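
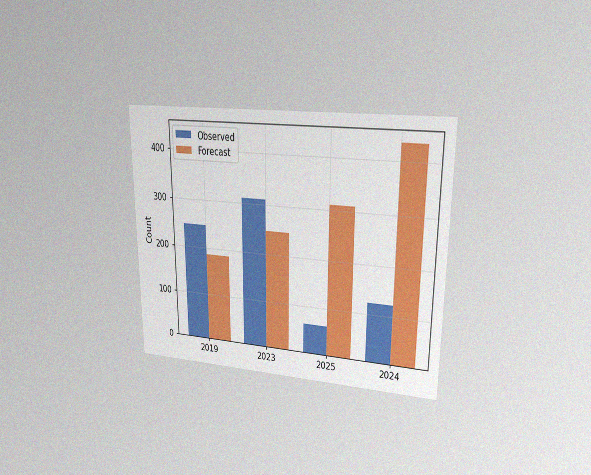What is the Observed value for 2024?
The chart is viewed at a slight angle, with some photo noise. The Observed bar at 2024 reaches 124 on the y-axis.

124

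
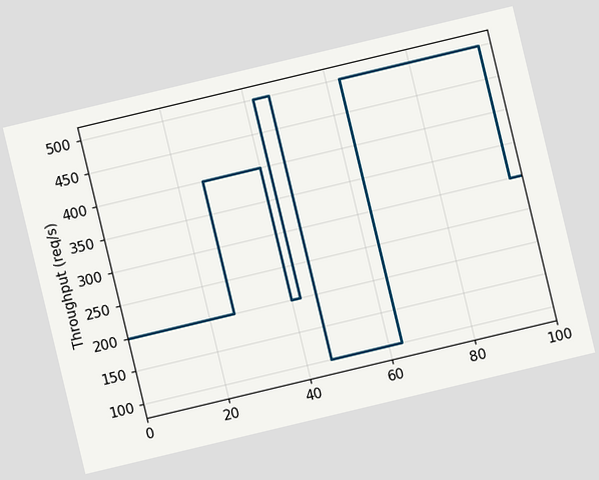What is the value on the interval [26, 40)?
The chart is tilted about 13° counter-clockwise. On [26, 40) the step sits at 400req/s.

400req/s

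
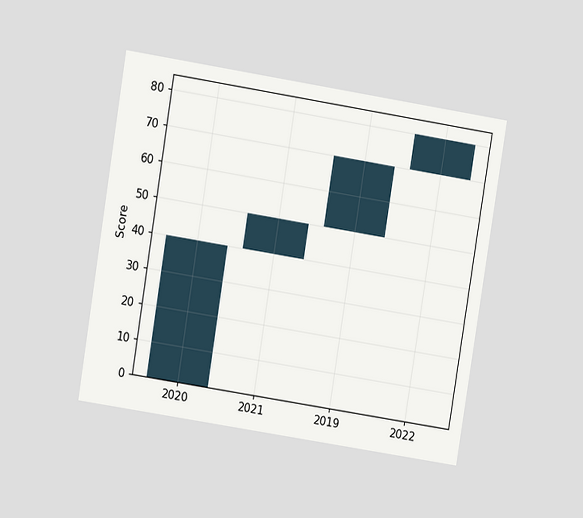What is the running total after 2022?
80

The chart is tilted about 9° clockwise and viewed at a slight angle. After 2022 the running total reaches 80.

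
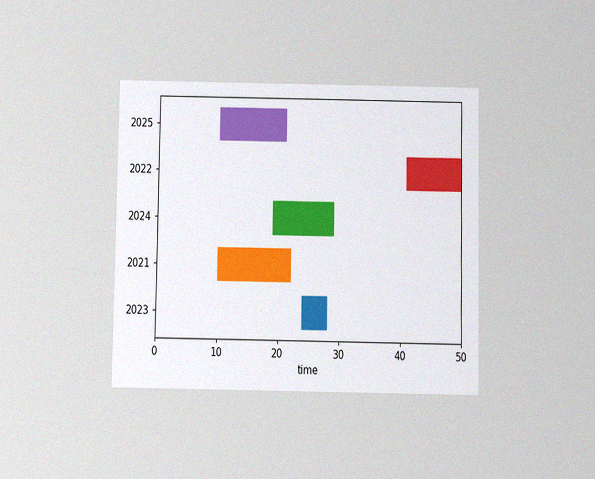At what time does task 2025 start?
The chart is viewed slightly from below, with some photo noise. The 2025 bar begins at t=10.

10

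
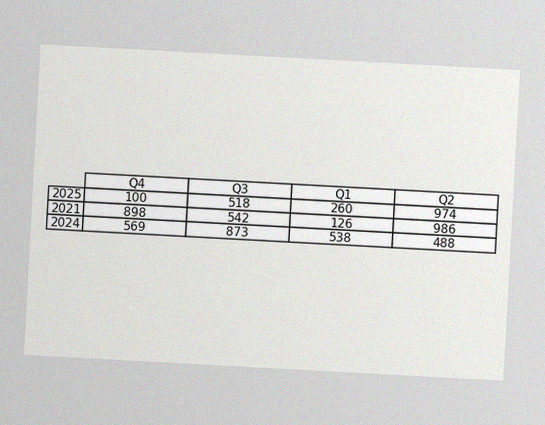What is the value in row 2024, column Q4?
569

The chart is tilted about 3° clockwise, with some photo noise. The (2024, Q4) cell reads 569.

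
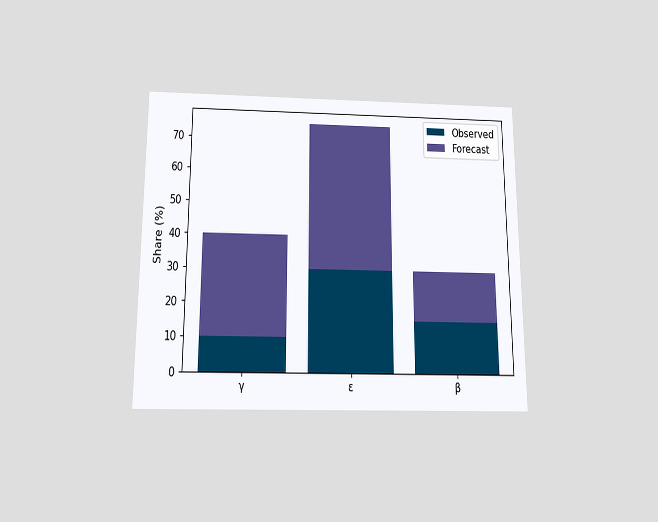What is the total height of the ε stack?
The chart is viewed slightly from below. The ε stack's top reaches 75% on the y-axis.

75%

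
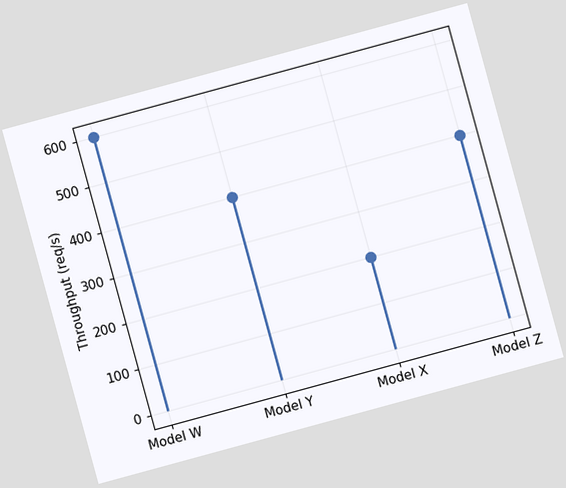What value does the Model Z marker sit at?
The chart is tilted about 15° counter-clockwise. The Model Z marker sits at 400req/s.

400req/s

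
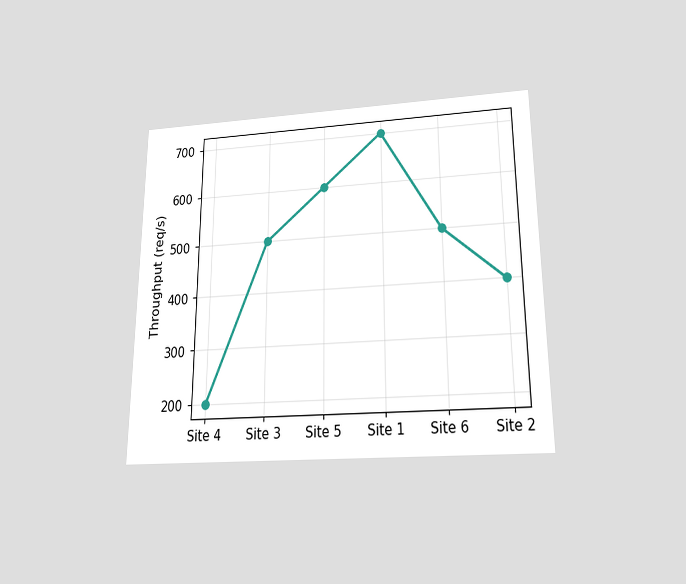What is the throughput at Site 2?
400req/s

The chart is viewed slightly from below. At Site 2, the line is at 400req/s.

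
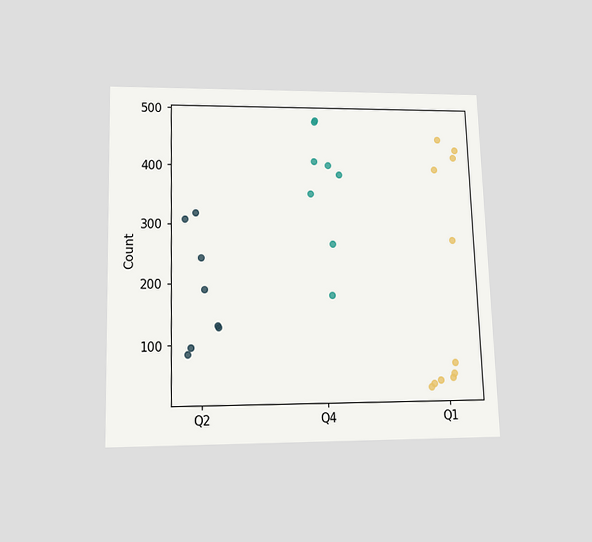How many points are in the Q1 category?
11

The chart is viewed slightly from below. Counting the markers in the Q1 column gives 11.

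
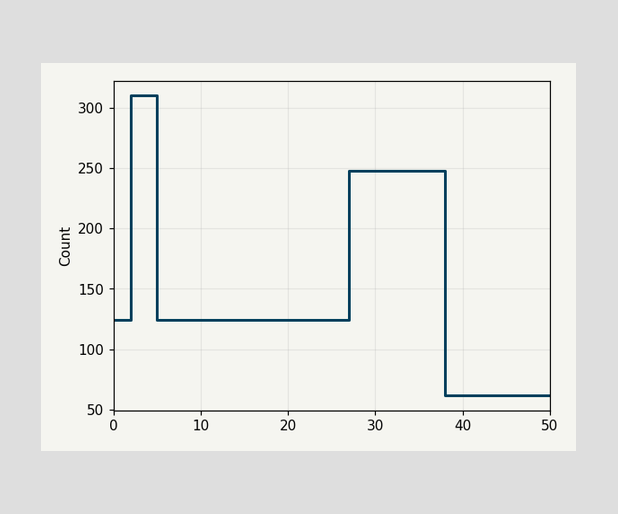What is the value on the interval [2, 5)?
On [2, 5) the step sits at 310.

310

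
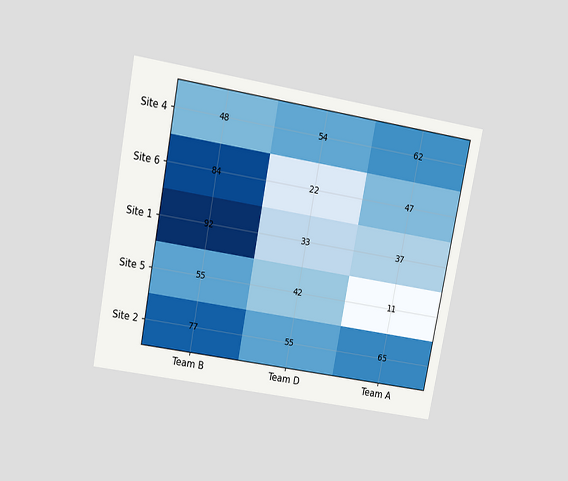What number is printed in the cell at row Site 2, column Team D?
55

The chart is tilted about 11° clockwise and viewed slightly from above. The (Site 2, Team D) cell reads 55.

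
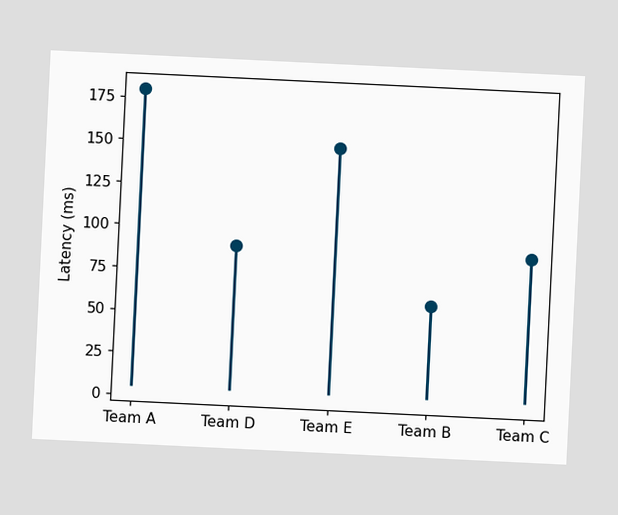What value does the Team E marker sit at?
150ms

The chart is tilted about 3° clockwise. The Team E marker sits at 150ms.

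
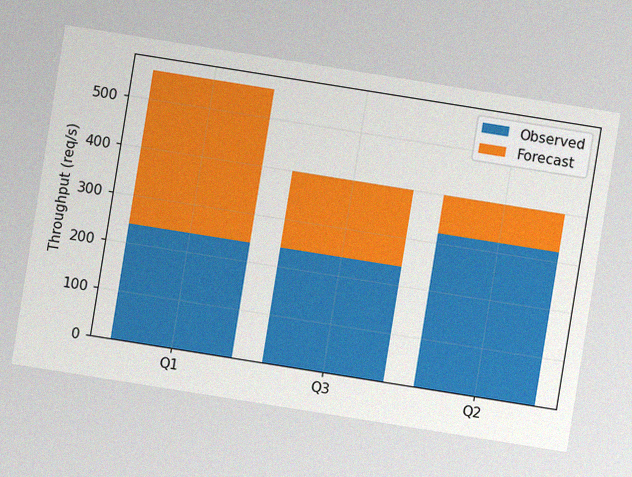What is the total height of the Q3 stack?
The chart is tilted about 9° clockwise, with some photo noise. The Q3 stack's top reaches 400req/s on the y-axis.

400req/s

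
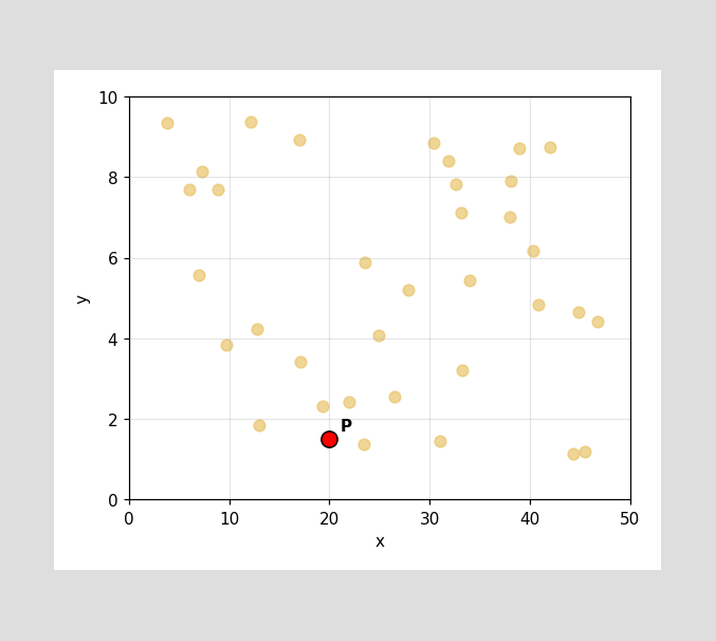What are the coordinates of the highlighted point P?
(20, 1.5)

Following the gridlines from P to each axis, P sits at (20, 1.5).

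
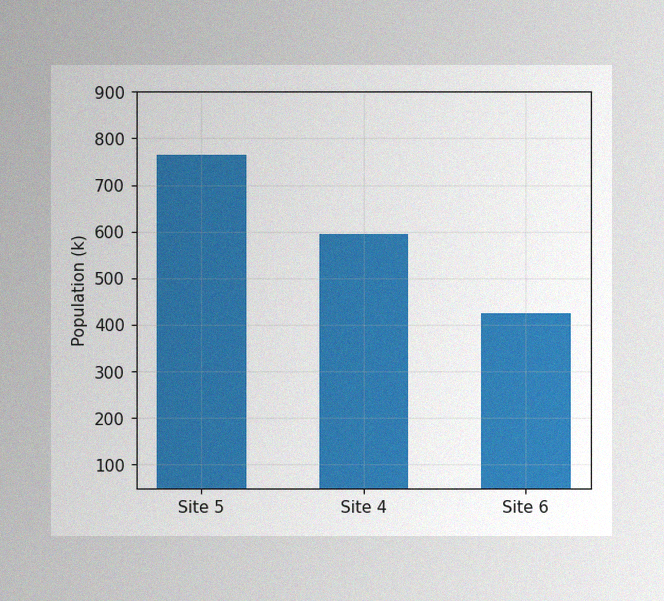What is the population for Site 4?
595k

The image has some photo noise and uneven lighting. Reading along the chart's y-axis, the Site 4 bar reaches 595k.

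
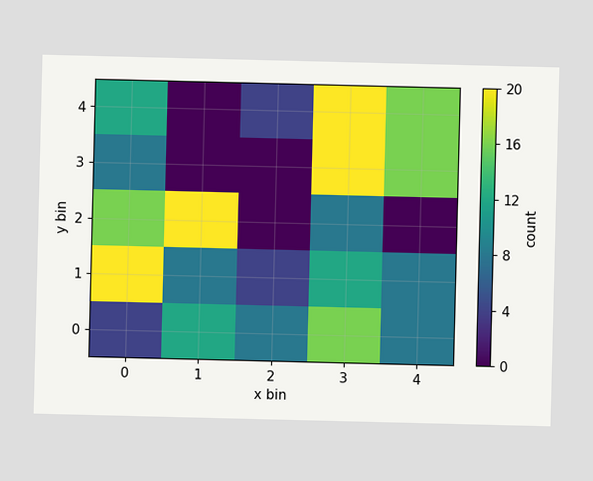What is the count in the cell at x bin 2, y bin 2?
0

Matching the cell (2, 2) against the colorbar gives 0.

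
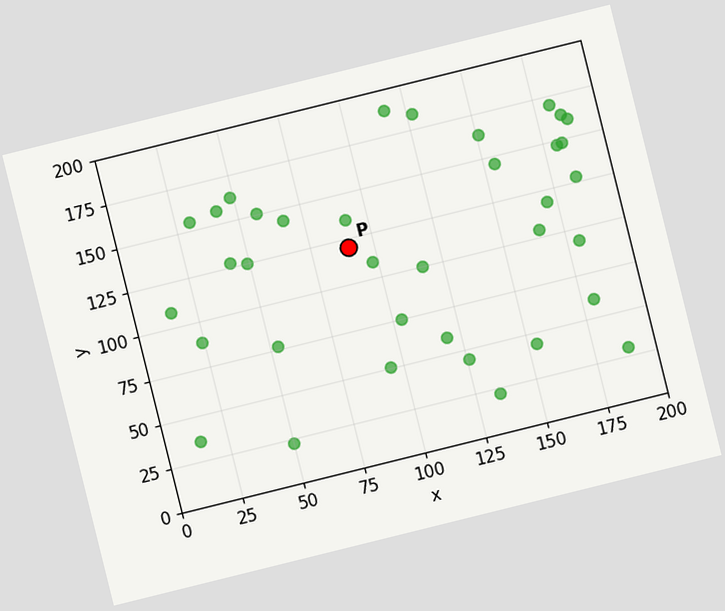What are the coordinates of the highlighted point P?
The chart is tilted about 14° counter-clockwise. Following the gridlines from P to each axis, P sits at (90, 120).

(90, 120)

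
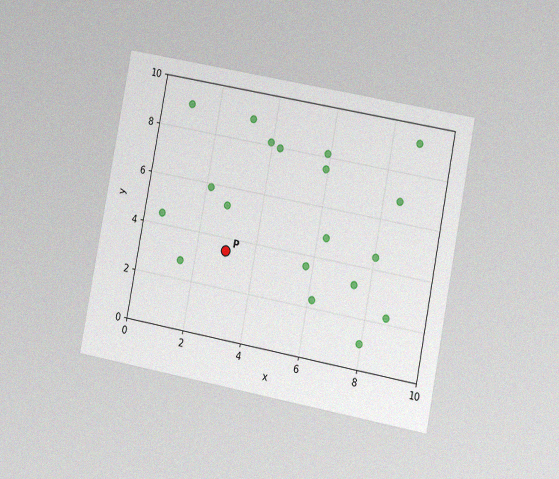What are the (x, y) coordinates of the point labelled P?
(3, 3.5)

The chart is tilted about 11° clockwise and viewed slightly from the right, with some photo noise. Following the gridlines from P to each axis, P sits at (3, 3.5).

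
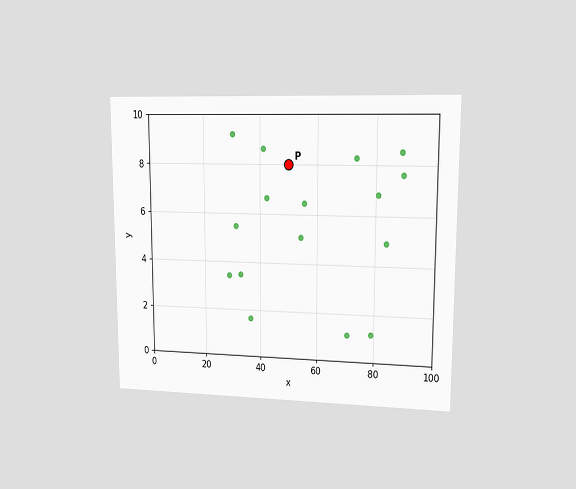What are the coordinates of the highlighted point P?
(50, 8)

The chart is viewed at a slight angle. Following the gridlines from P to each axis, P sits at (50, 8).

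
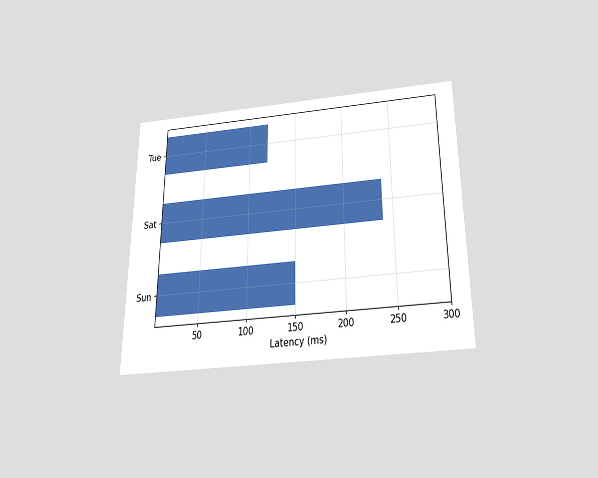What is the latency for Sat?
The chart is viewed slightly from below. Reading along the chart's x-axis, the Sat bar reaches 240ms.

240ms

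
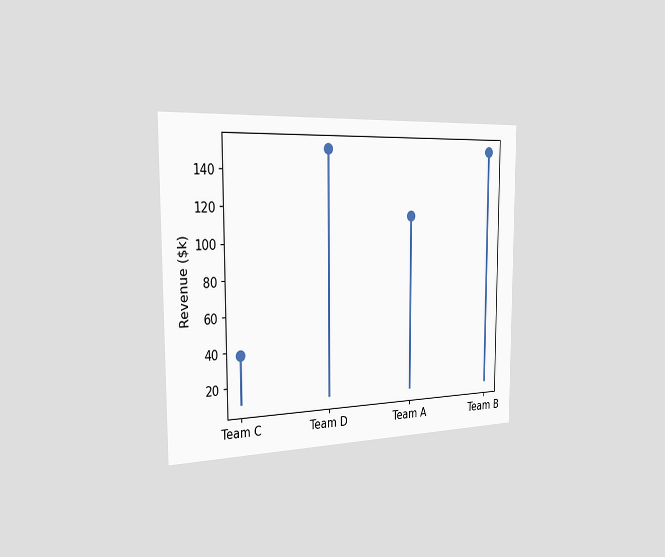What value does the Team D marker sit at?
The chart is viewed slightly from the left. The Team D marker sits at $152k.

$152k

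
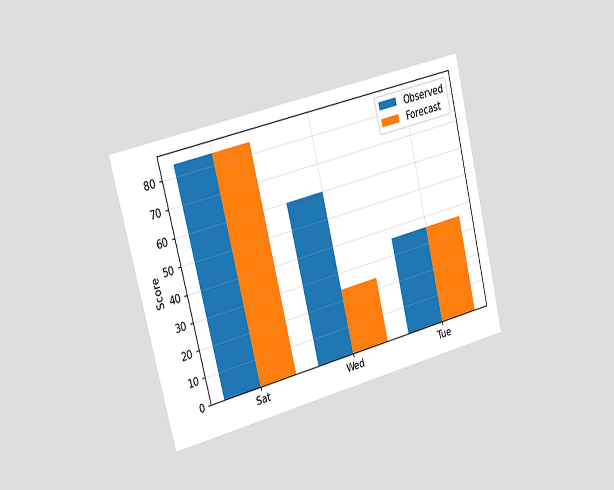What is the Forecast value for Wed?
24

The chart is tilted about 14° counter-clockwise and viewed slightly from the left. The Forecast bar at Wed reaches 24 on the y-axis.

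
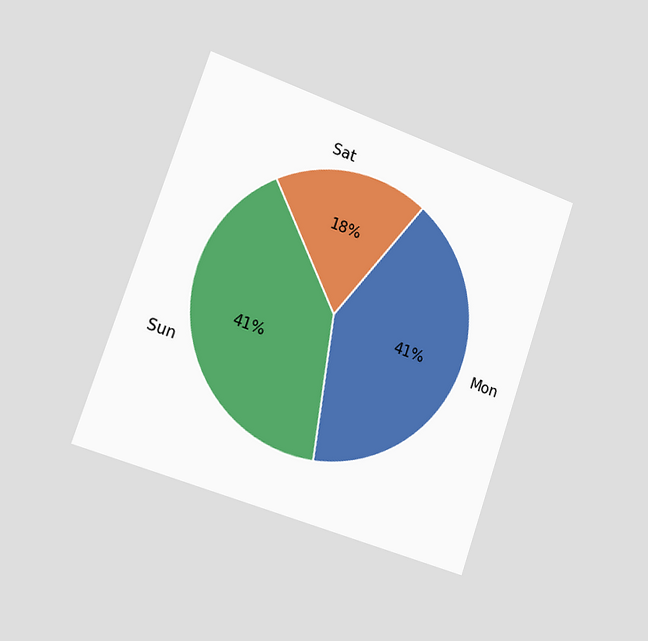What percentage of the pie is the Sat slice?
18%

The chart is tilted about 19° clockwise and viewed slightly from the left. The Sat slice takes up 18% of the pie.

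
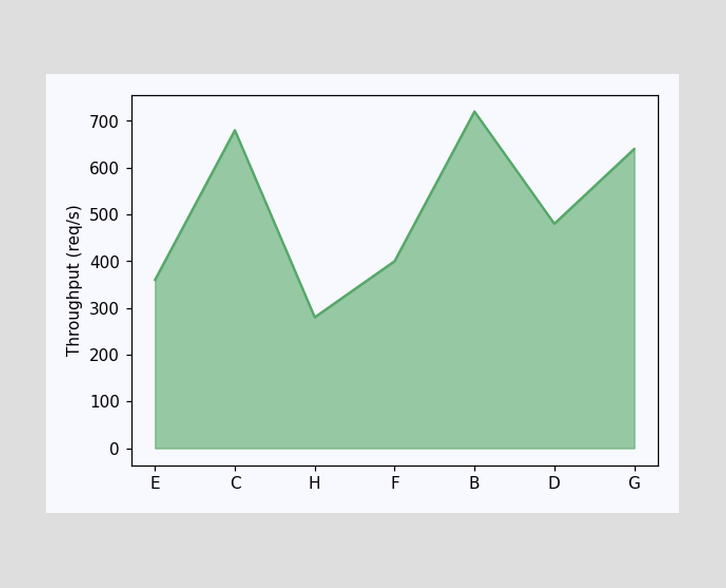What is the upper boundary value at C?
At C the upper boundary is at 680req/s.

680req/s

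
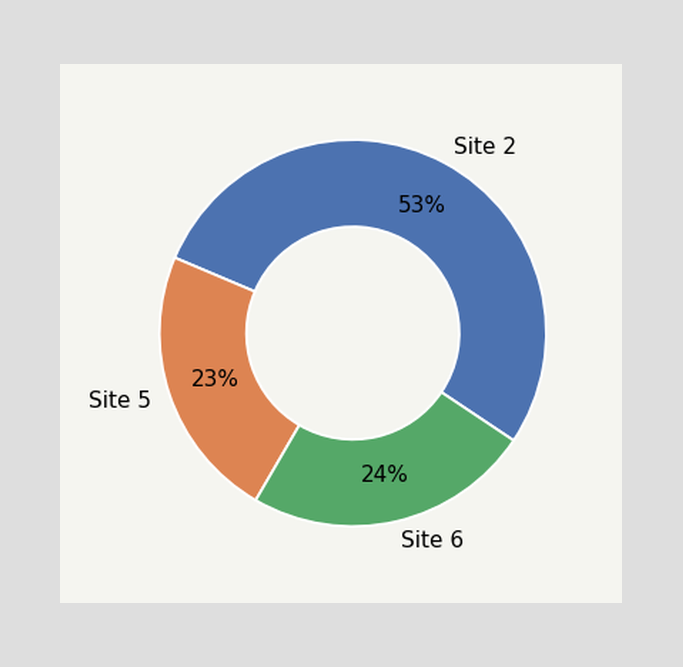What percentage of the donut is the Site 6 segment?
24%

The Site 6 segment takes up 24% of the ring.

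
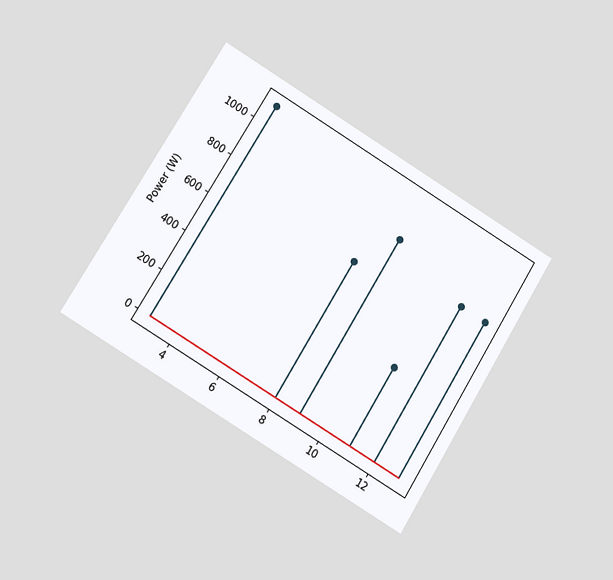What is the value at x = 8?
700W

The chart is tilted about 31° clockwise and viewed at a slight angle. The stem at x=8 reaches 700W.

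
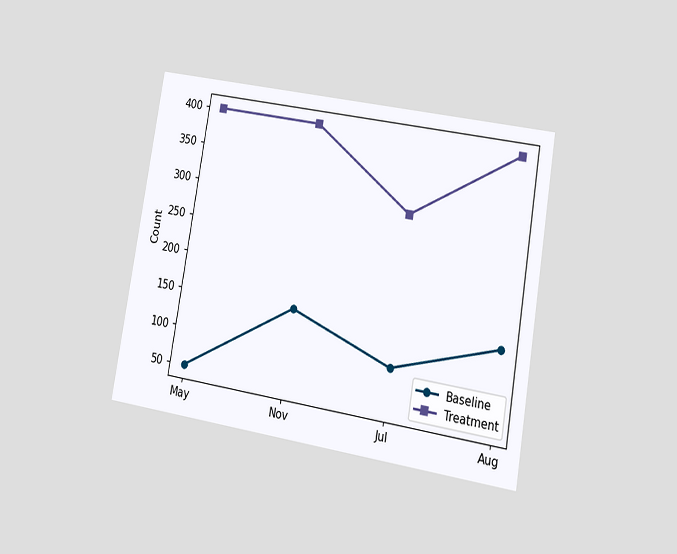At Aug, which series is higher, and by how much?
Treatment, by 250

The chart is tilted about 10° clockwise and viewed at a slight angle. At Aug, Treatment sits above the other line by 250.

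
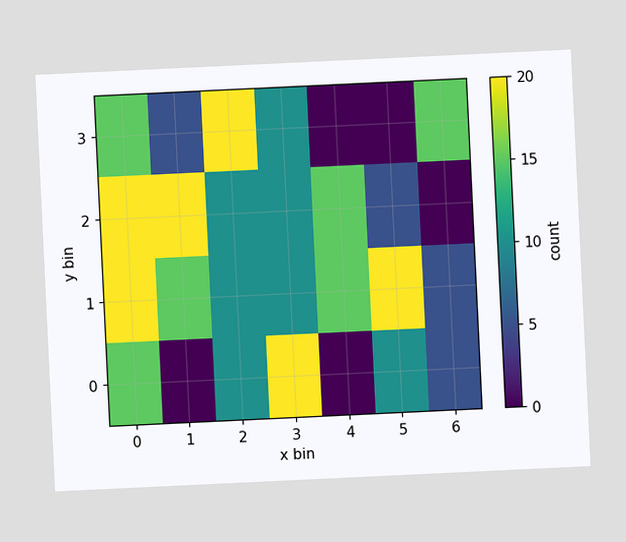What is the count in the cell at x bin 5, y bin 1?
The chart is tilted about 3° counter-clockwise. Matching the cell (5, 1) against the colorbar gives 20.

20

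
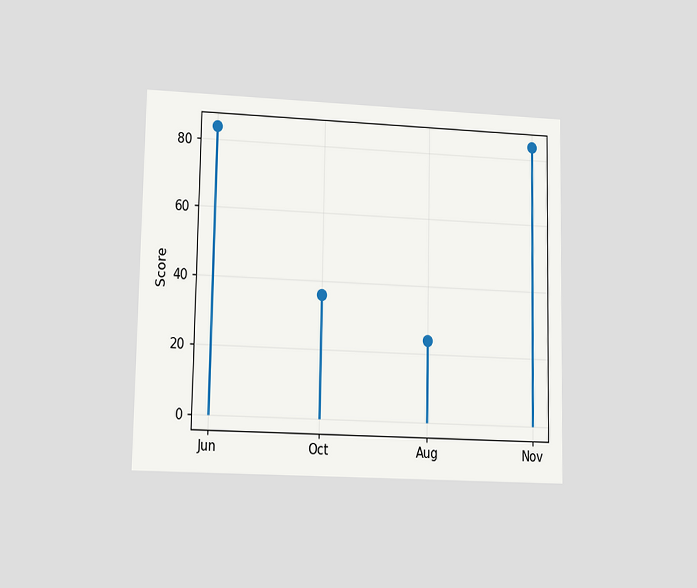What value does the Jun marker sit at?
84

The chart is viewed at a slight angle. The Jun marker sits at 84.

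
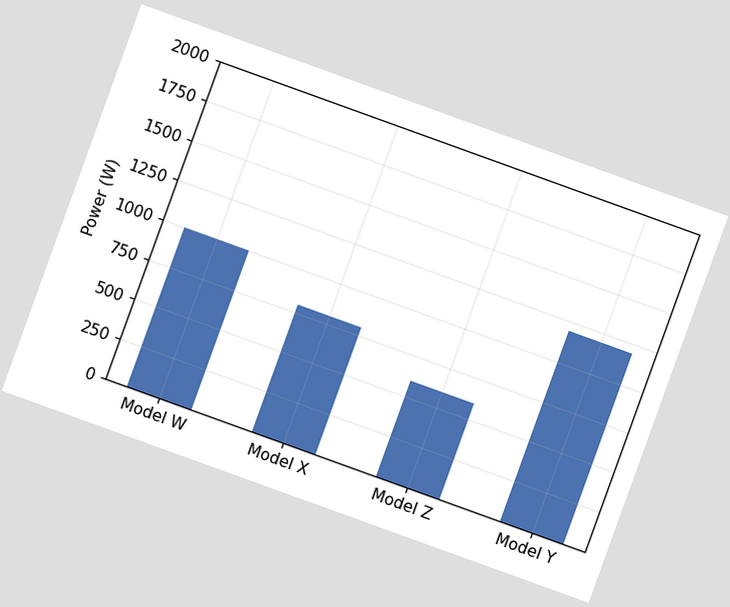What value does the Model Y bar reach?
The chart is tilted about 20° clockwise. Reading along the chart's y-axis, the Model Y bar reaches 1200W.

1200W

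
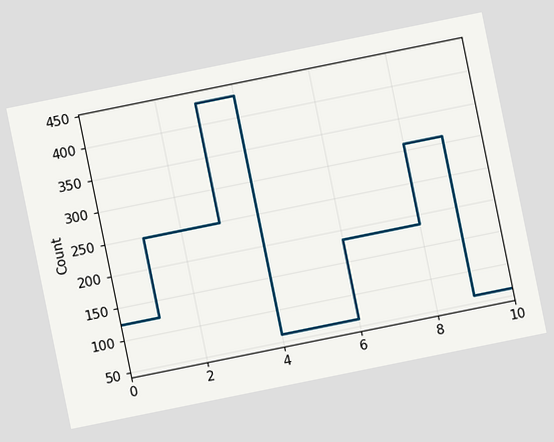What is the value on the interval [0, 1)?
124

The chart is tilted about 11° counter-clockwise. On [0, 1) the step sits at 124.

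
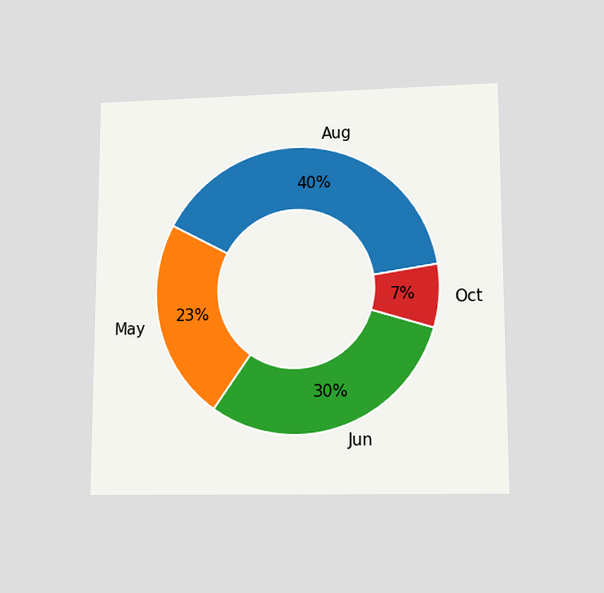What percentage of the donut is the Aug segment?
The chart is viewed at a slight angle. The Aug segment takes up 40% of the ring.

40%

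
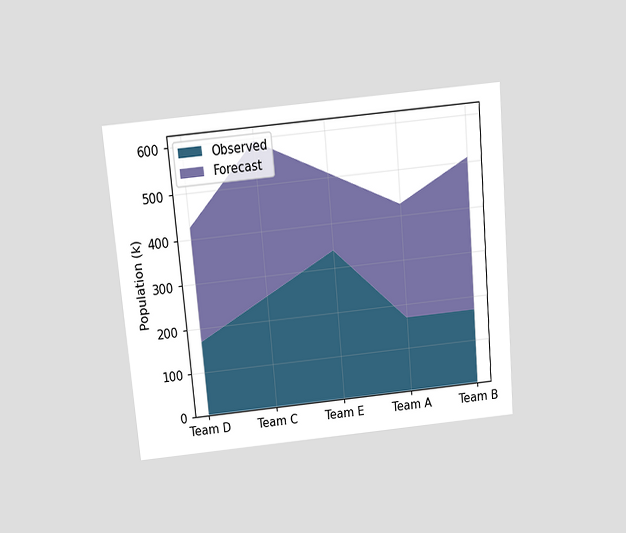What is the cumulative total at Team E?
510k

The chart is tilted about 5° counter-clockwise and viewed slightly from above. The stacked total at Team E reaches 510k.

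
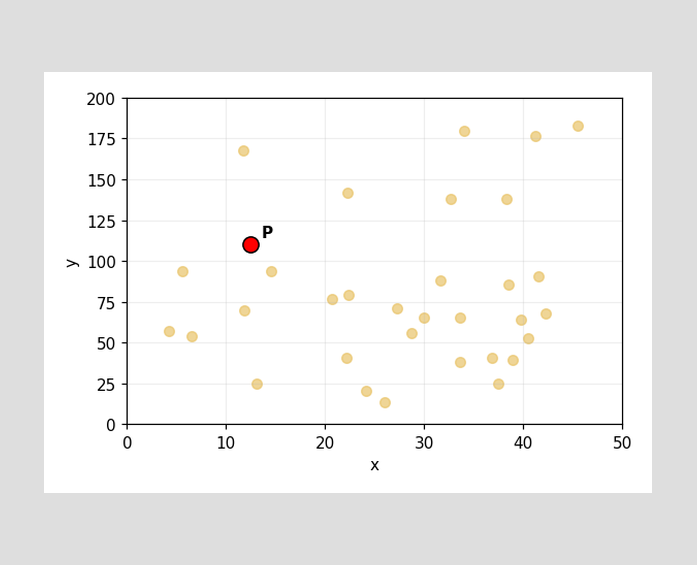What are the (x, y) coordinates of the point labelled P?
(12.5, 110)

Following the gridlines from P to each axis, P sits at (12.5, 110).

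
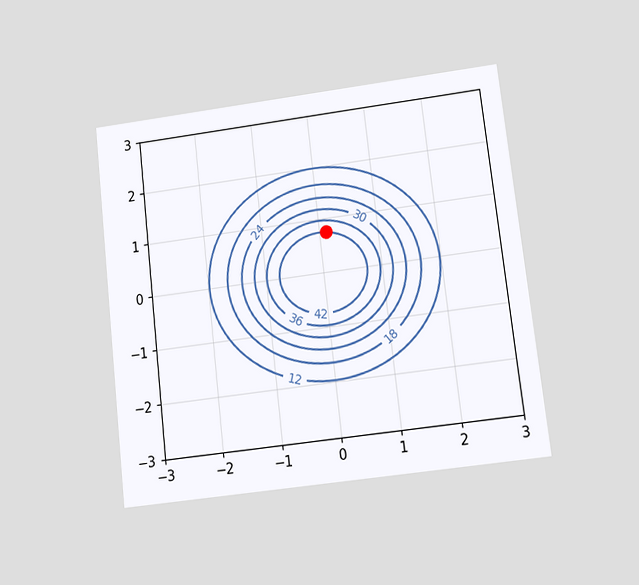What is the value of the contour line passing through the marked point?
42

The chart is tilted about 7° counter-clockwise and viewed at a slight angle. The marked point sits on the contour labelled 42.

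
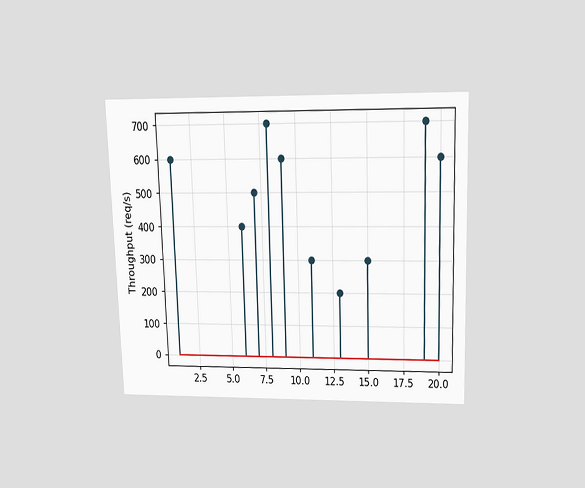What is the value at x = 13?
200req/s

The chart is viewed slightly from above. The stem at x=13 reaches 200req/s.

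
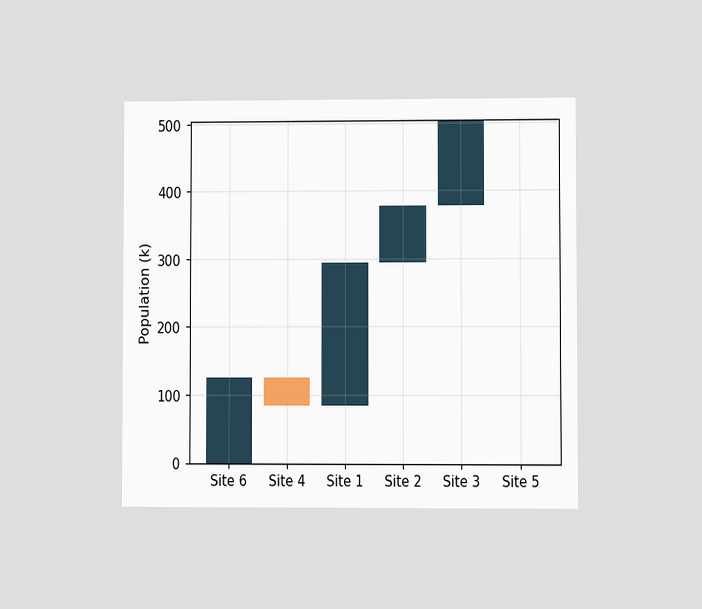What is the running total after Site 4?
The chart is viewed at a slight angle. After Site 4 the running total reaches 84k.

84k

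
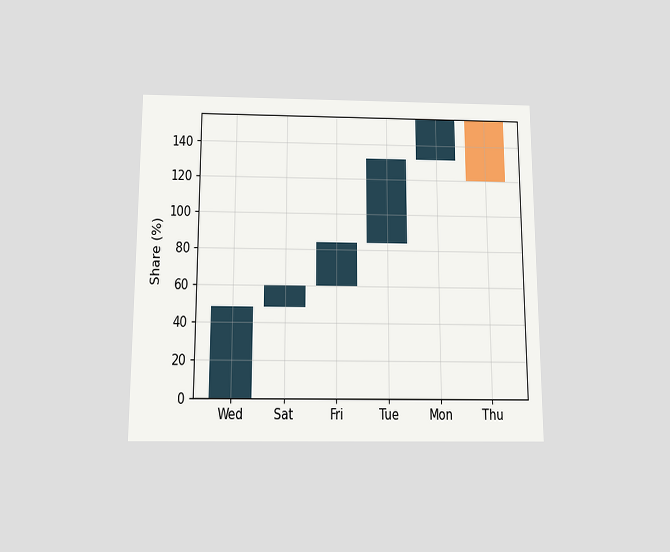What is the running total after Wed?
The chart is viewed slightly from below. After Wed the running total reaches 48%.

48%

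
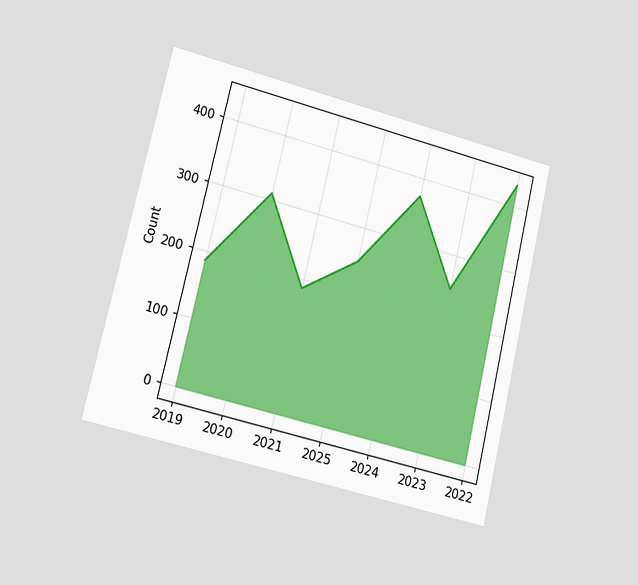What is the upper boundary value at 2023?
248

The chart is tilted about 13° clockwise and viewed slightly from the left. At 2023 the upper boundary is at 248.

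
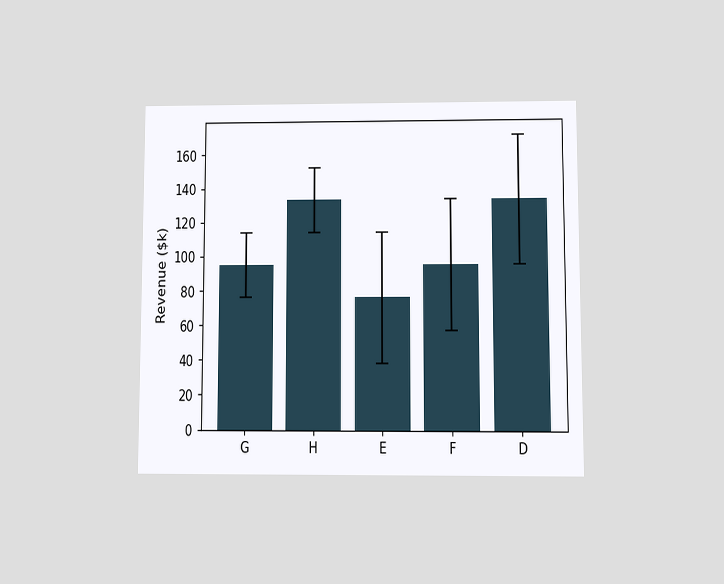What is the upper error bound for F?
$133k

The chart is viewed at a slight angle. The F bar's upper whisker reaches $133k.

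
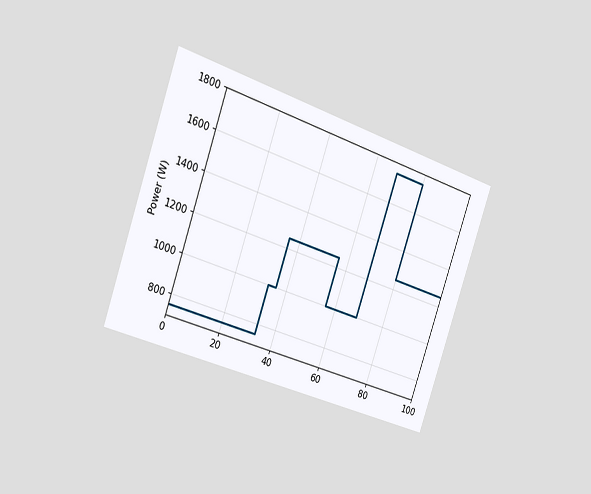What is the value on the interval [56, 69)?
The chart is tilted about 19° clockwise and viewed slightly from the left. On [56, 69) the step sits at 1000W.

1000W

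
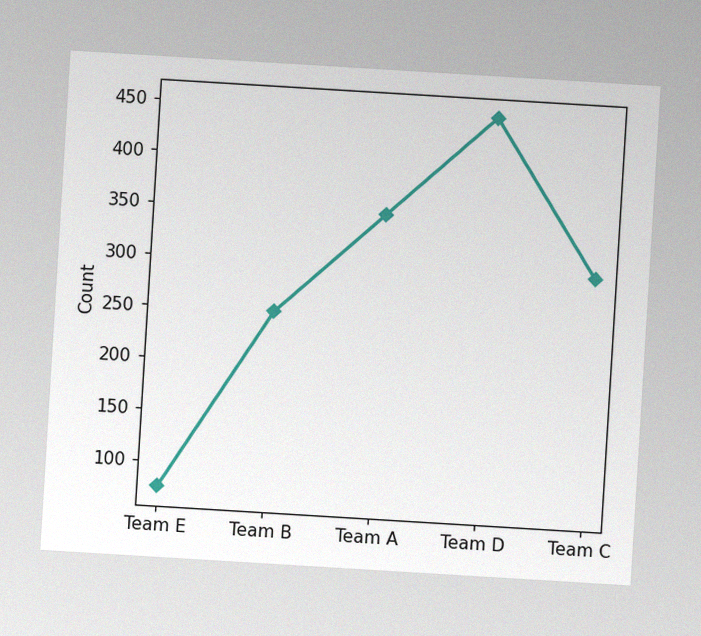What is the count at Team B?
250

The chart is tilted about 3° clockwise, with some photo noise. At Team B, the line is at 250.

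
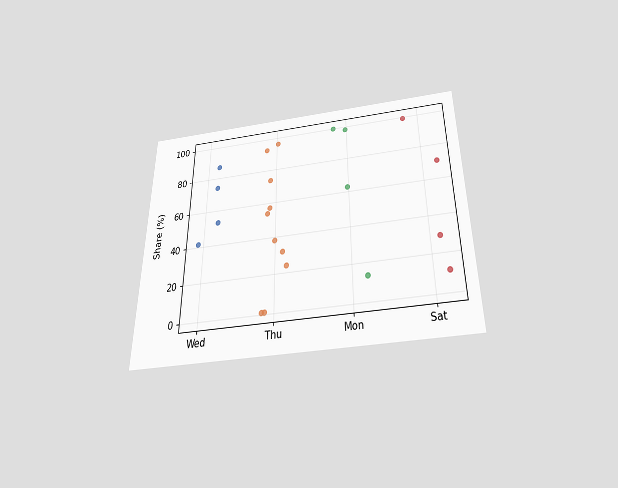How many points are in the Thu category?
10

The chart is viewed slightly from below. Counting the markers in the Thu column gives 10.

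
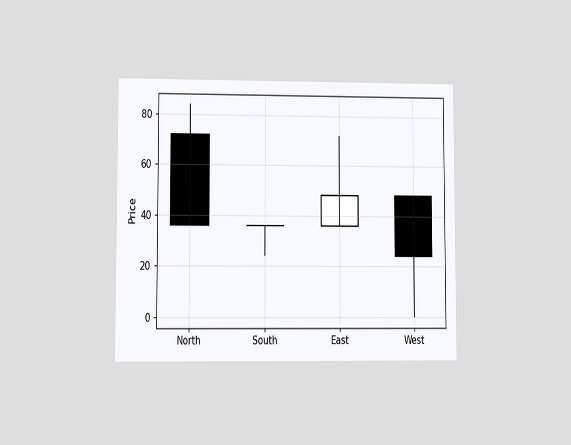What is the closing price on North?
The chart is viewed at a slight angle. The North candle closes at 36.

36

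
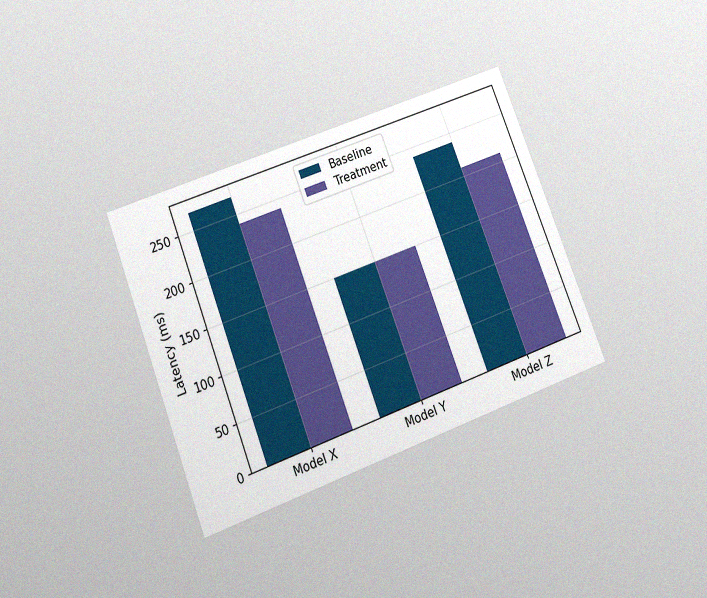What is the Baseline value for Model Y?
The chart is tilted about 21° counter-clockwise and viewed slightly from below, with some photo noise. The Baseline bar at Model Y reaches 150ms on the y-axis.

150ms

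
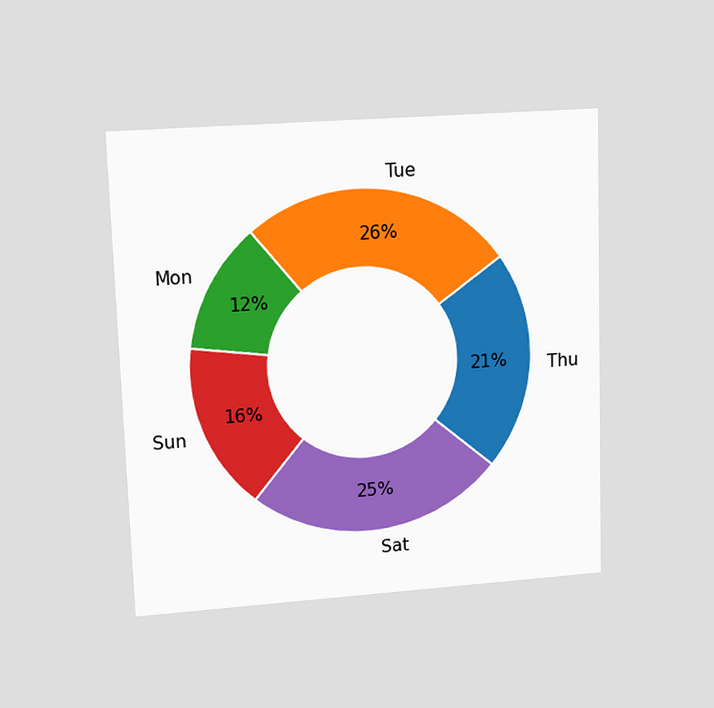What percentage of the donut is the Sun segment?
The chart is viewed at a slight angle. The Sun segment takes up 16% of the ring.

16%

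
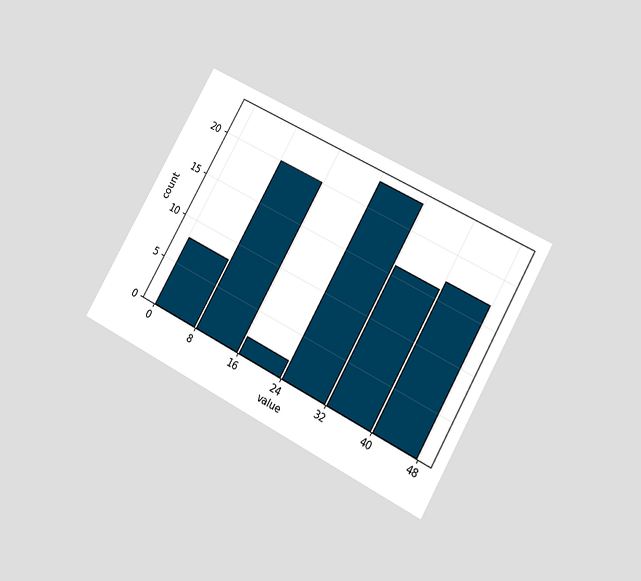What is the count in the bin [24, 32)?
23

The chart is tilted about 29° clockwise and viewed at a slight angle. The [24, 32) bin has height 23.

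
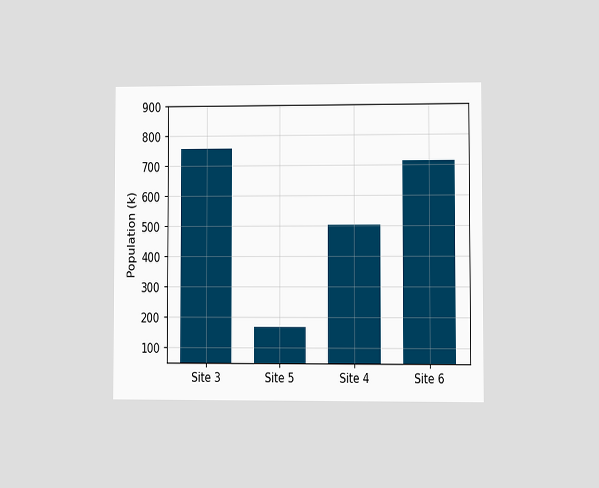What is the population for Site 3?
756k

The chart is viewed at a slight angle. Reading along the chart's y-axis, the Site 3 bar reaches 756k.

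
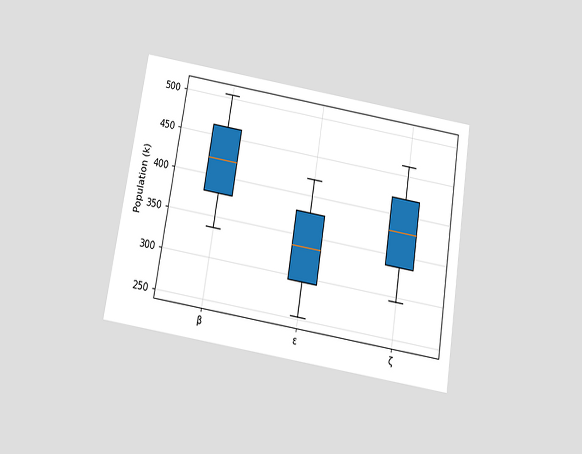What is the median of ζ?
The chart is tilted about 9° clockwise and viewed slightly from below. The median line in the ζ box sits at 378k.

378k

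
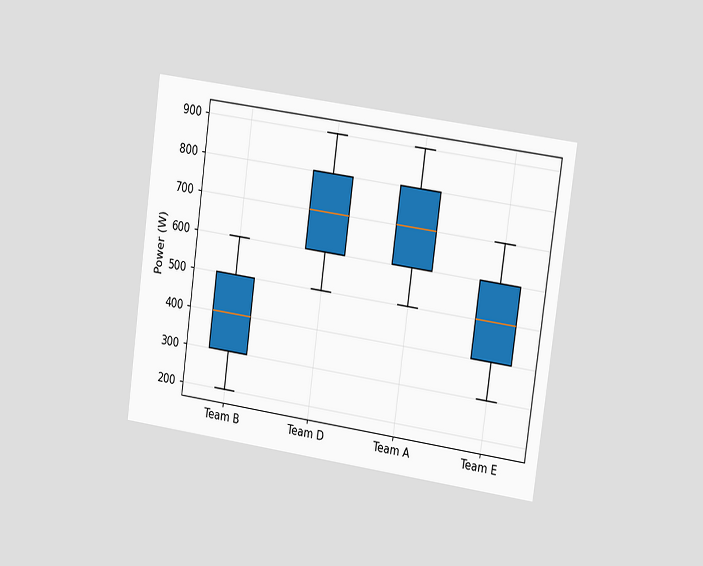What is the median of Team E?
The chart is tilted about 8° clockwise and viewed slightly from the right. The median line in the Team E box sits at 500W.

500W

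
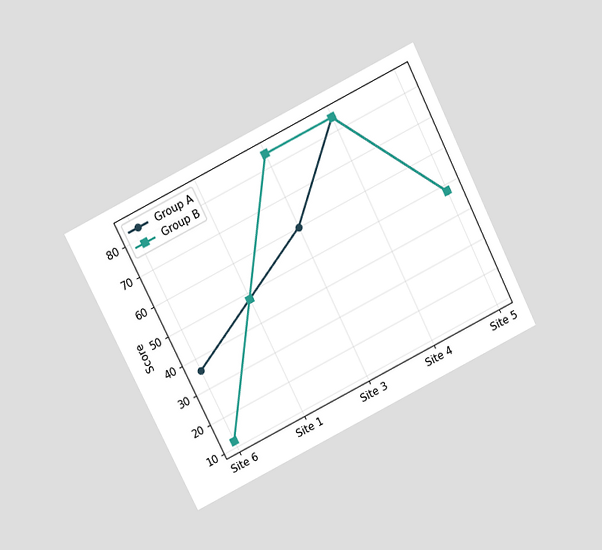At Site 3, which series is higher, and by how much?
The chart is tilted about 26° counter-clockwise and viewed slightly from above. At Site 3, Group B sits above the other line by 24.

Group B, by 24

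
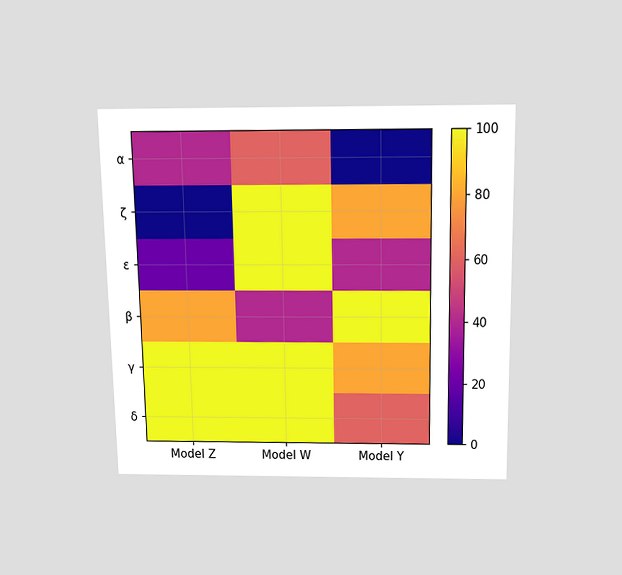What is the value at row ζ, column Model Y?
80

The chart is viewed slightly from above. Matching cell (ζ, Model Y) against the colorbar gives 80.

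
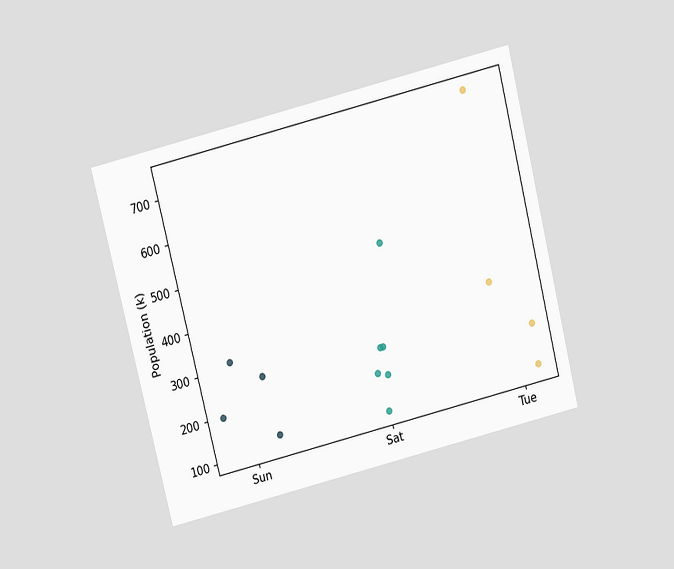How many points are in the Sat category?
6

The chart is tilted about 14° counter-clockwise and viewed slightly from above. Counting the markers in the Sat column gives 6.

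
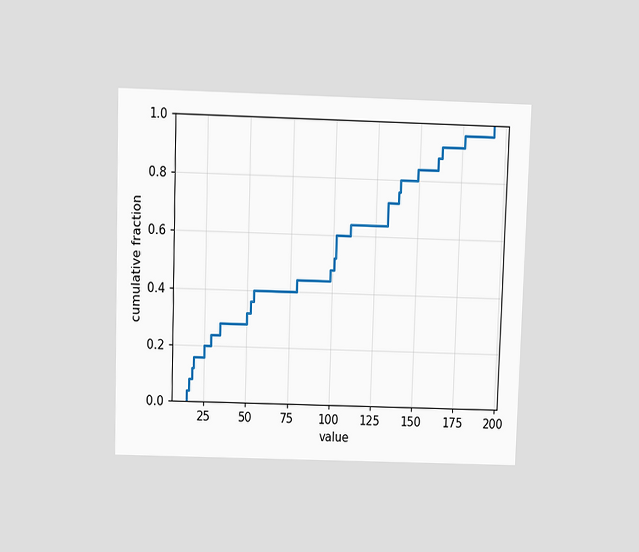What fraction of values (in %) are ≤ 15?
The chart is viewed slightly from above. At x=15 the ECDF step is at 4%.

4%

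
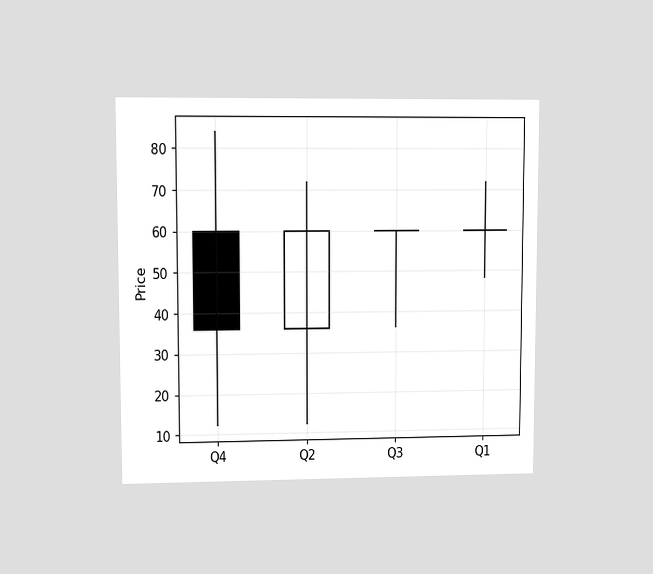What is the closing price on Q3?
60

The chart is viewed at a slight angle. The Q3 candle closes at 60.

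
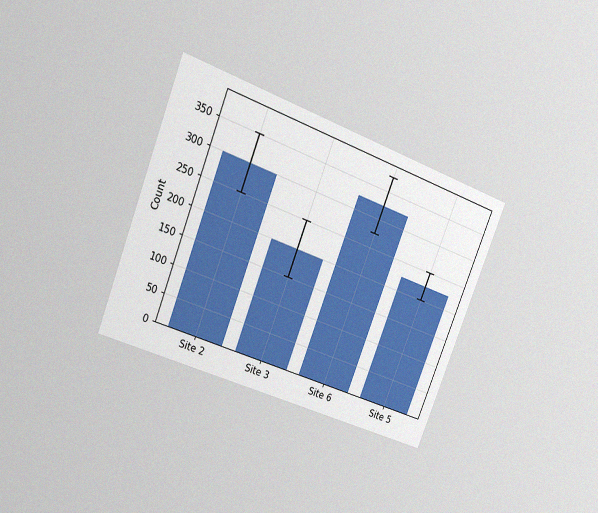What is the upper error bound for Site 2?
The chart is tilted about 22° clockwise and viewed at a slight angle, with some photo noise. The Site 2 bar's upper whisker reaches 350.

350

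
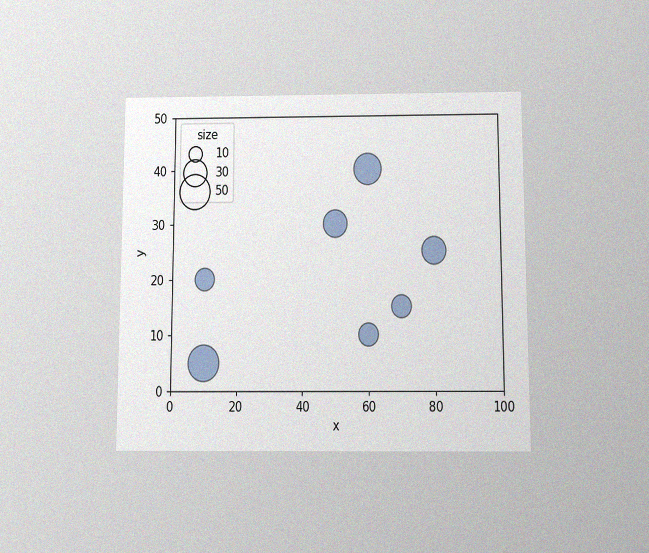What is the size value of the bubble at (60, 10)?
The chart is viewed slightly from below, with some photo noise. Matching the bubble at (60, 10) against the size legend gives 20.

20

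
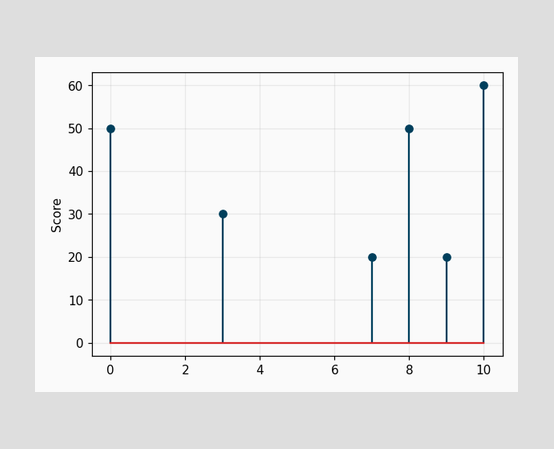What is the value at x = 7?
20

The stem at x=7 reaches 20.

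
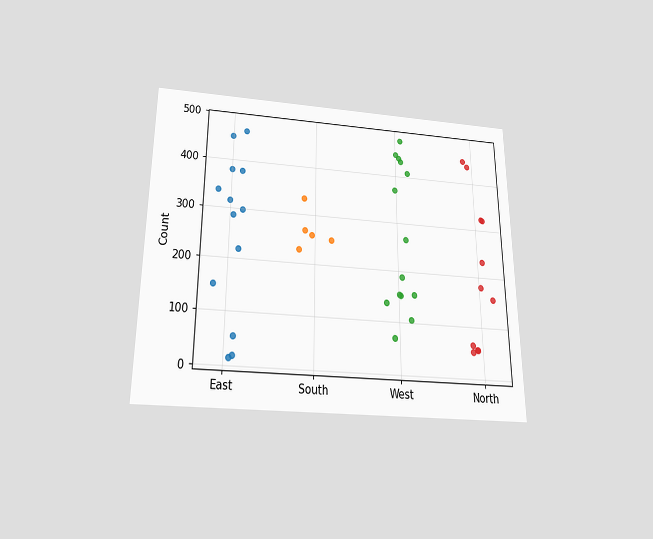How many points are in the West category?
The chart is viewed slightly from below. Counting the markers in the West column gives 14.

14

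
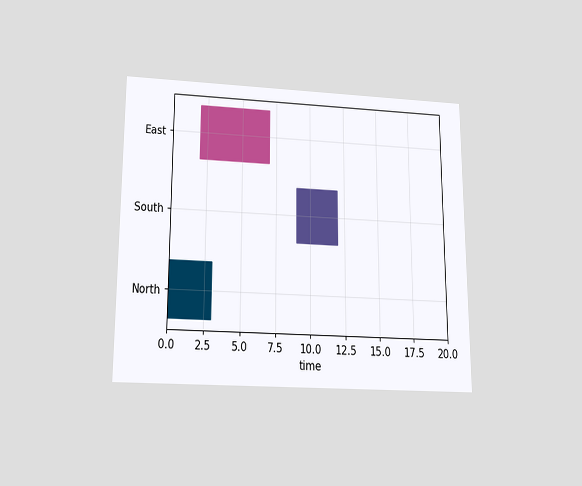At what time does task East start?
The chart is viewed slightly from below. The East bar begins at t=2.

2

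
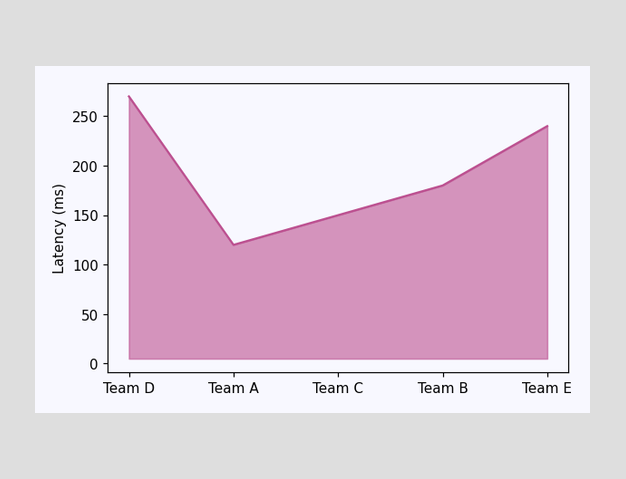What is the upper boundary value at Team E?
At Team E the upper boundary is at 240ms.

240ms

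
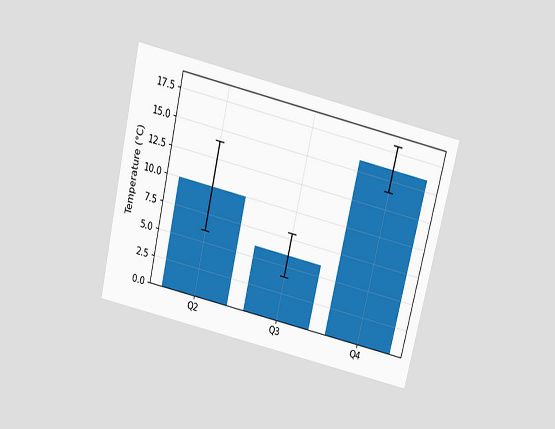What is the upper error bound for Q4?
18°C

The chart is tilted about 13° clockwise and viewed slightly from above. The Q4 bar's upper whisker reaches 18°C.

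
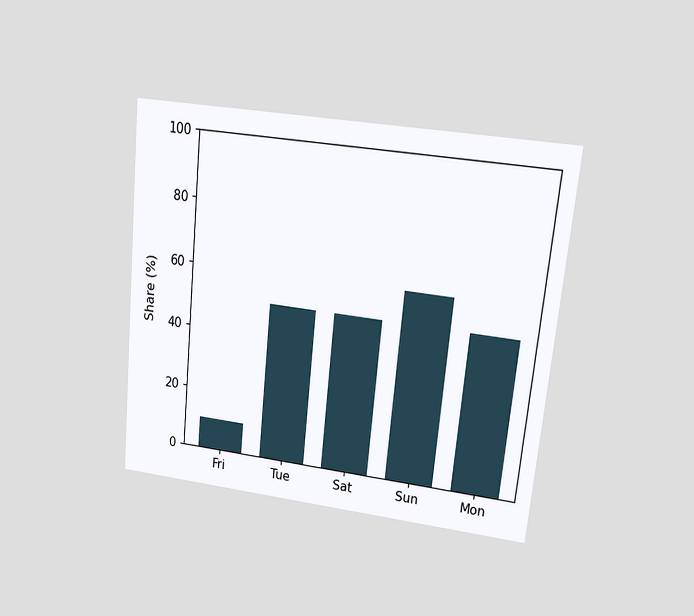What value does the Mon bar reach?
50%

The chart is tilted about 6° clockwise and viewed at a slight angle. Reading along the chart's y-axis, the Mon bar reaches 50%.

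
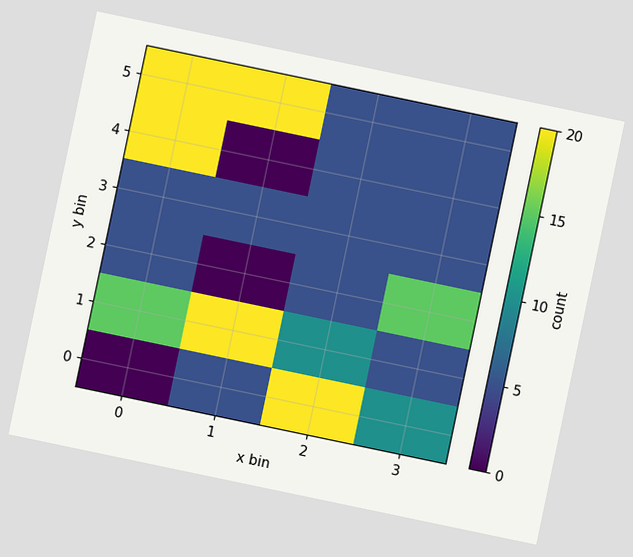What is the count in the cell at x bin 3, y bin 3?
The chart is tilted about 12° clockwise. Matching the cell (3, 3) against the colorbar gives 5.

5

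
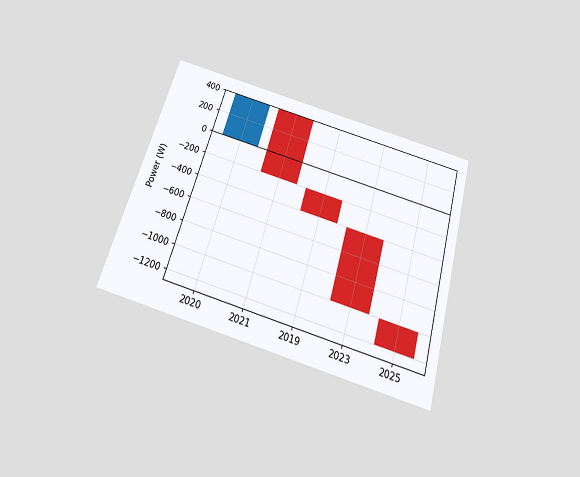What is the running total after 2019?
The chart is tilted about 16° clockwise and viewed slightly from below. After 2019 the running total reaches -400W.

-400W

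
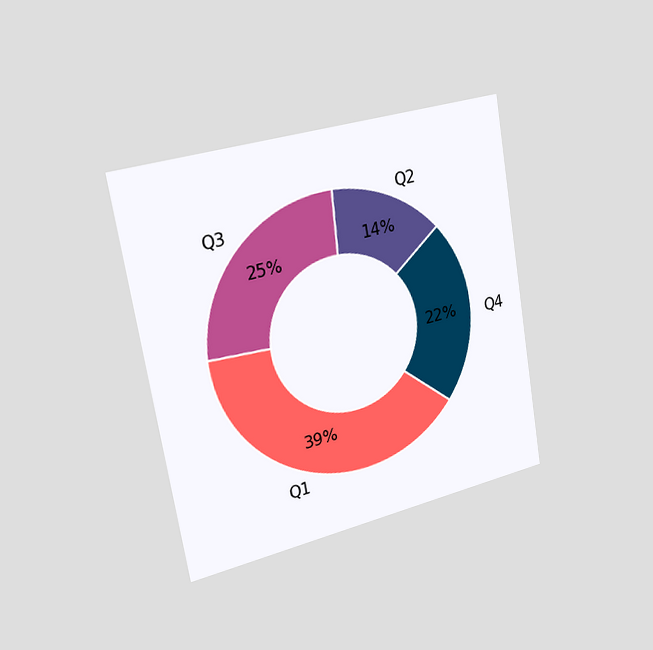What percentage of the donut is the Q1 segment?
The chart is tilted about 10° counter-clockwise and viewed slightly from the left. The Q1 segment takes up 39% of the ring.

39%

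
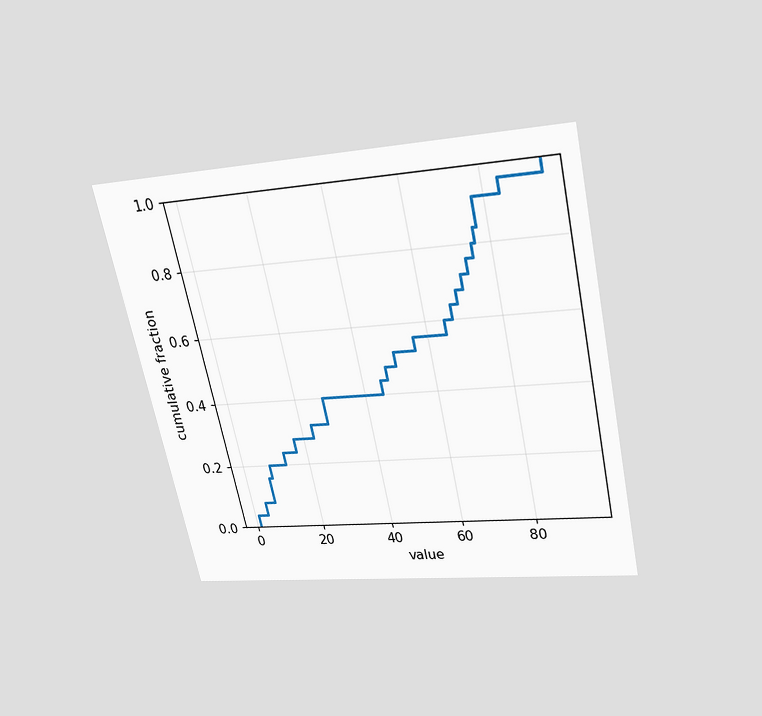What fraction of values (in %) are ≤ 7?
The chart is tilted about 12° counter-clockwise and viewed slightly from above. At x=7 the ECDF step is at 16%.

16%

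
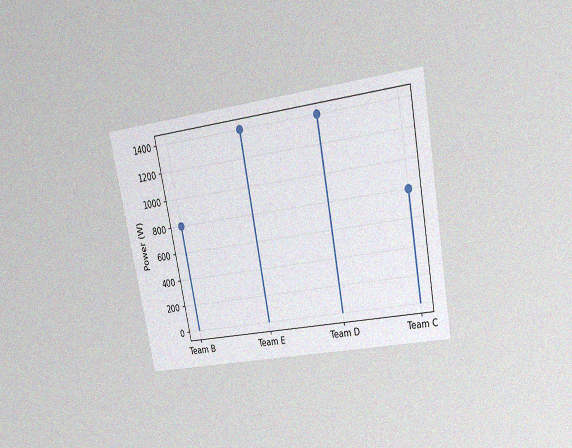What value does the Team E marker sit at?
1400W

The chart is tilted about 11° counter-clockwise and viewed at a slight angle, with some photo noise. The Team E marker sits at 1400W.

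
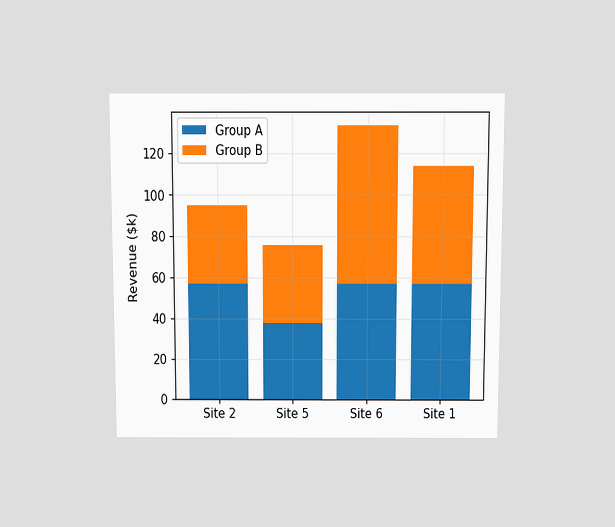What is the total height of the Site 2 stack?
$95k

The chart is viewed slightly from above. The Site 2 stack's top reaches $95k on the y-axis.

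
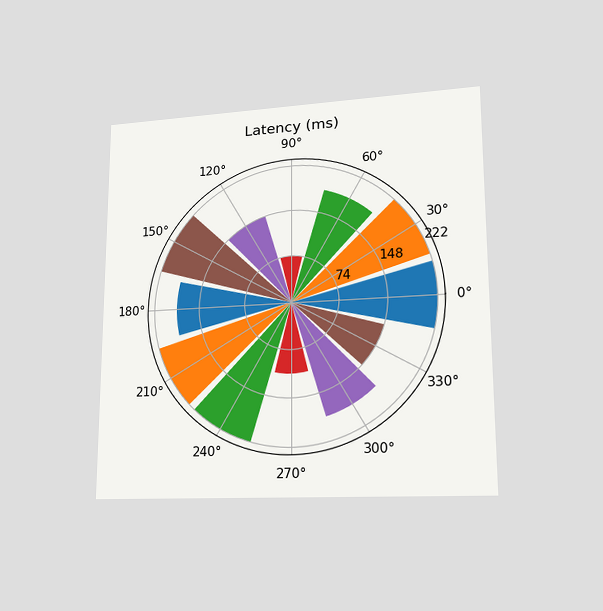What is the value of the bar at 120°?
The chart is viewed at a slight angle. The bar at 120° reaches 148ms on the radial axis.

148ms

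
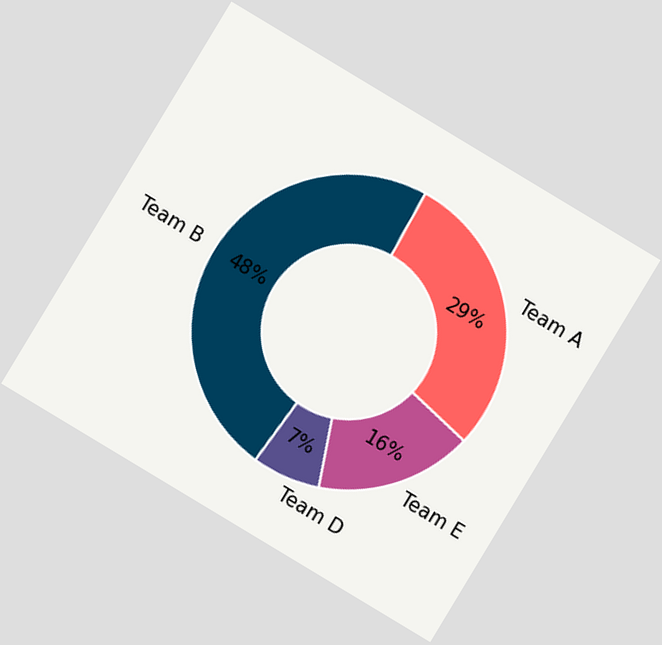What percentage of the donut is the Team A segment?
The chart is tilted about 31° clockwise. The Team A segment takes up 29% of the ring.

29%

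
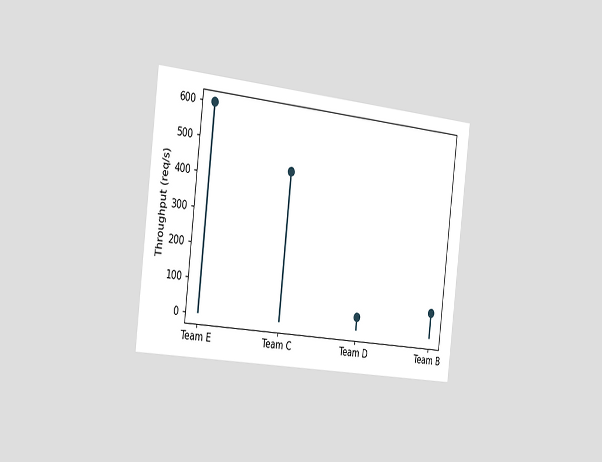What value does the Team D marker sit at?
40req/s

The chart is tilted about 7° clockwise and viewed slightly from the left. The Team D marker sits at 40req/s.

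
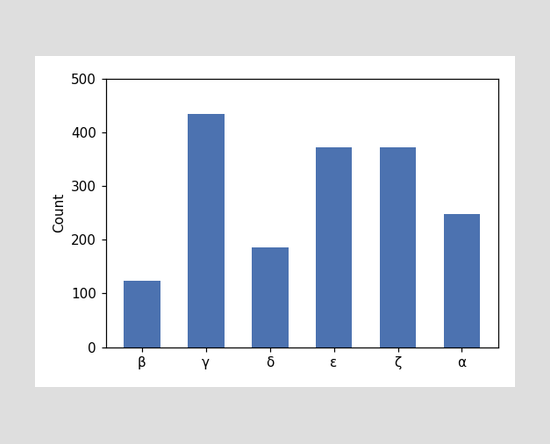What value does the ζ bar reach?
372

Reading along the chart's y-axis, the ζ bar reaches 372.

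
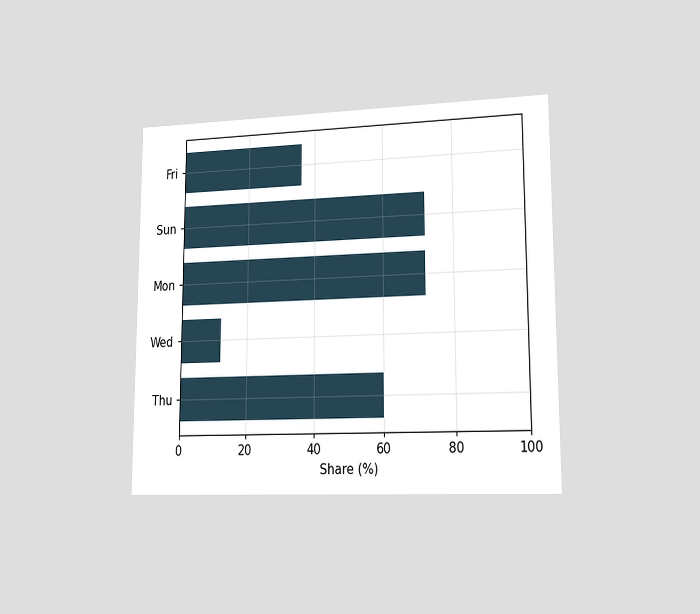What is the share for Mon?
The chart is viewed slightly from the right. Reading along the chart's x-axis, the Mon bar reaches 72%.

72%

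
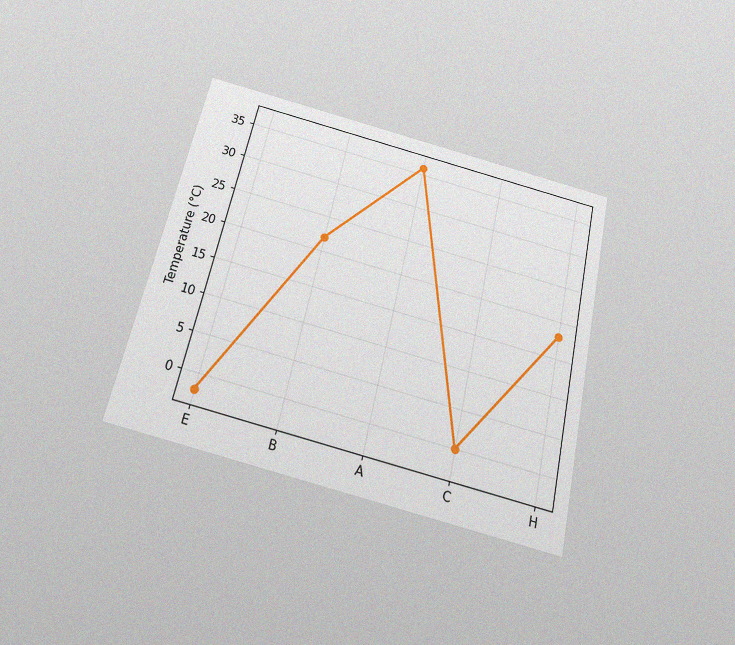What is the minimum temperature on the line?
The chart is tilted about 13° clockwise and viewed slightly from below, with some photo noise. The lowest point is at E, and reading across to the y-axis gives -2°C.

-2°C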